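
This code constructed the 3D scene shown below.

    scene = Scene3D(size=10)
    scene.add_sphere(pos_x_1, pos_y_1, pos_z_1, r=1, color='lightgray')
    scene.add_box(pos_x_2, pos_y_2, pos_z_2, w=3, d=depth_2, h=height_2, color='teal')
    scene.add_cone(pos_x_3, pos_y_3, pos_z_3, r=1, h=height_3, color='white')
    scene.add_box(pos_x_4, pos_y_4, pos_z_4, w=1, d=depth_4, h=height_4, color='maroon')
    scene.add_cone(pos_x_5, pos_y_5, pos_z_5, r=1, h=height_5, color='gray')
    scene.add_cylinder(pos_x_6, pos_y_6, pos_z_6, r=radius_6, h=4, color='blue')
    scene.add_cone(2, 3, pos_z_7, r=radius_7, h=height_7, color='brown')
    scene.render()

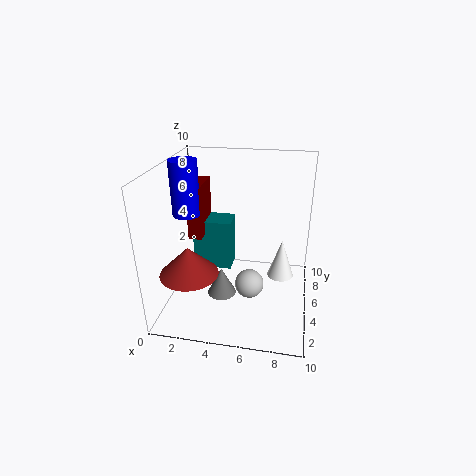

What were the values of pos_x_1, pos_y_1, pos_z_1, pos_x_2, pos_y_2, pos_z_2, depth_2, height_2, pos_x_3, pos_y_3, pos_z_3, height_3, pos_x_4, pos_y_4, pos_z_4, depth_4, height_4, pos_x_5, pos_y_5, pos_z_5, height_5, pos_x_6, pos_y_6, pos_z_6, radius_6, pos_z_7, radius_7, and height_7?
pos_x_1 = 6
pos_y_1 = 4
pos_z_1 = 2
pos_x_2 = 1
pos_y_2 = 7
pos_z_2 = 1
depth_2 = 2
height_2 = 4
pos_x_3 = 8
pos_y_3 = 7
pos_z_3 = 1
height_3 = 3
pos_x_4 = 1
pos_y_4 = 6
pos_z_4 = 4
depth_4 = 3
height_4 = 4
pos_x_5 = 4
pos_y_5 = 4
pos_z_5 = 1
height_5 = 2
pos_x_6 = 1
pos_y_6 = 6
pos_z_6 = 6
radius_6 = 1
pos_z_7 = 3
radius_7 = 2
height_7 = 2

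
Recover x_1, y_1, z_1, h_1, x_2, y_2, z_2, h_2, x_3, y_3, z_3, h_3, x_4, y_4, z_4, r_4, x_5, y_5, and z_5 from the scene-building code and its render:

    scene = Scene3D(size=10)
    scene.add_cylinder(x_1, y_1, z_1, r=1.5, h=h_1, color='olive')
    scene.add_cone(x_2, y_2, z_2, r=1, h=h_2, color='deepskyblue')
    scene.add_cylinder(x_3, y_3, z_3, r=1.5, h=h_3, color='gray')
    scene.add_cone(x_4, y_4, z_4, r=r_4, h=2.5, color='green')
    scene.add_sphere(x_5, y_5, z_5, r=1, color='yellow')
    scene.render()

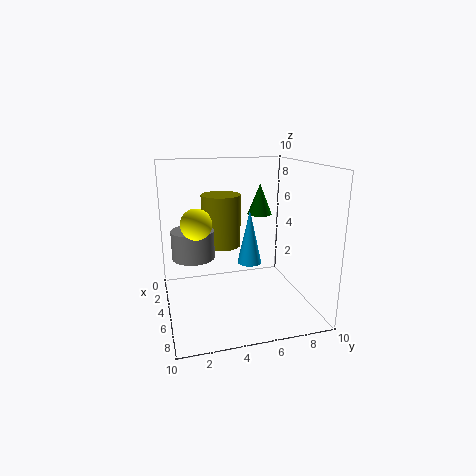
x_1 = 2
y_1 = 4.5
z_1 = 3.5
h_1 = 4
x_2 = 1.5
y_2 = 7
z_2 = 1.5
h_2 = 4.5
x_3 = 4
y_3 = 2
z_3 = 3.5
h_3 = 2
x_4 = 1
y_4 = 8
z_4 = 5.5
r_4 = 1
x_5 = 6
y_5 = 2
z_5 = 6.5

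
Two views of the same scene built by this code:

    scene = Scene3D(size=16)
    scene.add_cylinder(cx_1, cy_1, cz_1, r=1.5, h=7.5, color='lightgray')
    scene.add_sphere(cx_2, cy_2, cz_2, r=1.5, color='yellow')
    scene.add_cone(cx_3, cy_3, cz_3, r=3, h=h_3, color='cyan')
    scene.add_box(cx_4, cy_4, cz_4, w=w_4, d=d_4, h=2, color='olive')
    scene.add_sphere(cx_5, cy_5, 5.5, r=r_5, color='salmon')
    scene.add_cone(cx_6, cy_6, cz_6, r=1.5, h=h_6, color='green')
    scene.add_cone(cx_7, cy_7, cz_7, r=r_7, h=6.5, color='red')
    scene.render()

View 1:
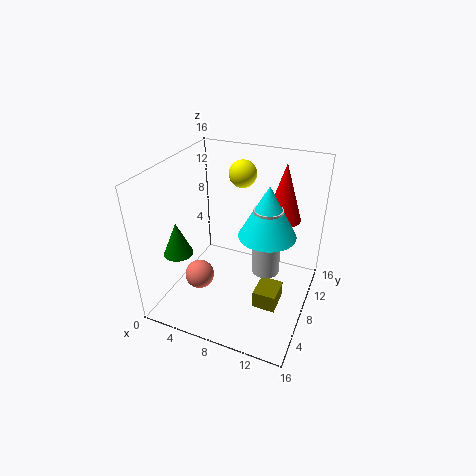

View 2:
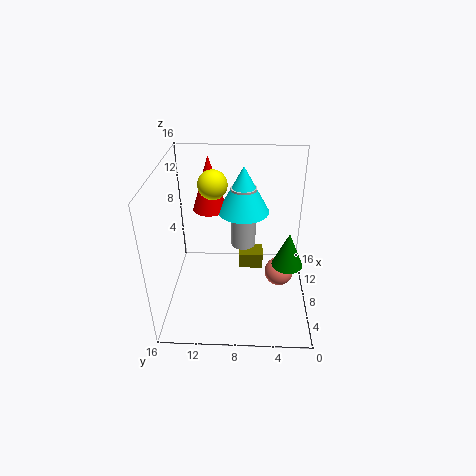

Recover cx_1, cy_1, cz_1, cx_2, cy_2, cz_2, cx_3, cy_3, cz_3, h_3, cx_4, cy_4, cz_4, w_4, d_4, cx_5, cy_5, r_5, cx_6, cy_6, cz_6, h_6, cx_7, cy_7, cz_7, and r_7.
cx_1 = 11.5
cy_1 = 7.5
cz_1 = 5
cx_2 = 7.5
cy_2 = 10.5
cz_2 = 14.5
cx_3 = 11.5
cy_3 = 7.5
cz_3 = 9.5
h_3 = 5.5
cx_4 = 11
cy_4 = 5
cz_4 = 1.5
w_4 = 2.5
d_4 = 3
cx_5 = 5.5
cy_5 = 3.5
r_5 = 1.5
cx_6 = 3.5
cy_6 = 3
cz_6 = 8
h_6 = 3.5
cx_7 = 12
cy_7 = 11.5
cz_7 = 9.5
r_7 = 2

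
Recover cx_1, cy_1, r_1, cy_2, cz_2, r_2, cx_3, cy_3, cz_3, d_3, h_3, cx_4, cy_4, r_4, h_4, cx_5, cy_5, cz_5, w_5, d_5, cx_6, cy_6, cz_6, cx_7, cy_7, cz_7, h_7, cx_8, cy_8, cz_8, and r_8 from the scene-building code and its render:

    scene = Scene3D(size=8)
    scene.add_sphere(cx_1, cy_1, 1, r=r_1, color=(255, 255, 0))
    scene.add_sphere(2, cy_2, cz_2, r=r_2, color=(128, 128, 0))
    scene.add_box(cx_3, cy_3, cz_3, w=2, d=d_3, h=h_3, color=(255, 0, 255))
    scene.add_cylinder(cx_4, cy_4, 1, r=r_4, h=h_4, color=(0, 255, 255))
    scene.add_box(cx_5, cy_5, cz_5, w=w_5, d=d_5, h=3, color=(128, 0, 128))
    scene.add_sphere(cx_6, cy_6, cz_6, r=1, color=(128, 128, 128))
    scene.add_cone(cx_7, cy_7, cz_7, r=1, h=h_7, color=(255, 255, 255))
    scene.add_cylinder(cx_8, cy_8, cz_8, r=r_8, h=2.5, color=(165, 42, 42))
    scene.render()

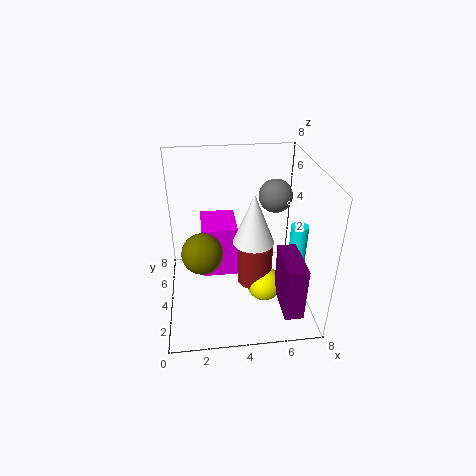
cx_1 = 5.5; cy_1 = 3.5; r_1 = 1; cy_2 = 2; cz_2 = 4.5; r_2 = 1; cx_3 = 2; cy_3 = 4; cz_3 = 1.5; d_3 = 2.5; h_3 = 3; cx_4 = 7.5; cy_4 = 4; r_4 = 0.5; h_4 = 3.5; cx_5 = 6; cy_5 = 0.5; cz_5 = 1; w_5 = 1; d_5 = 2.5; cx_6 = 6.5; cy_6 = 6; cz_6 = 5.5; cx_7 = 4.5; cy_7 = 2; cz_7 = 5; h_7 = 2.5; cx_8 = 5; cy_8 = 4; cz_8 = 1; r_8 = 1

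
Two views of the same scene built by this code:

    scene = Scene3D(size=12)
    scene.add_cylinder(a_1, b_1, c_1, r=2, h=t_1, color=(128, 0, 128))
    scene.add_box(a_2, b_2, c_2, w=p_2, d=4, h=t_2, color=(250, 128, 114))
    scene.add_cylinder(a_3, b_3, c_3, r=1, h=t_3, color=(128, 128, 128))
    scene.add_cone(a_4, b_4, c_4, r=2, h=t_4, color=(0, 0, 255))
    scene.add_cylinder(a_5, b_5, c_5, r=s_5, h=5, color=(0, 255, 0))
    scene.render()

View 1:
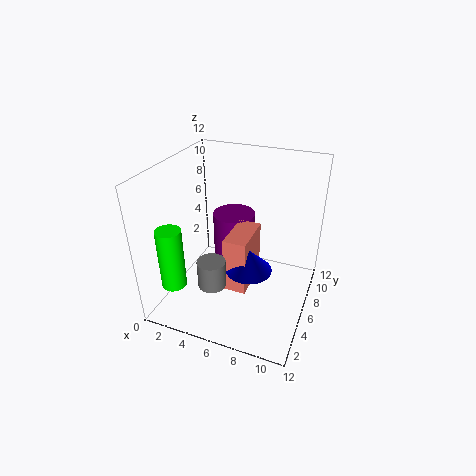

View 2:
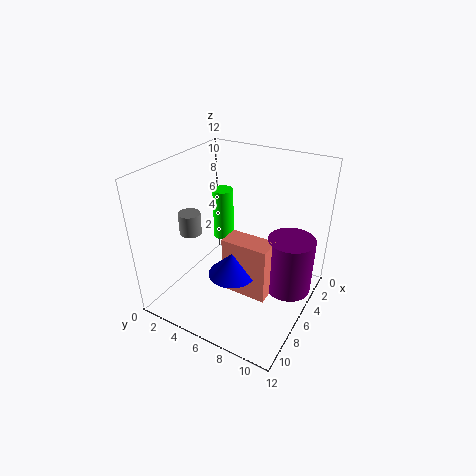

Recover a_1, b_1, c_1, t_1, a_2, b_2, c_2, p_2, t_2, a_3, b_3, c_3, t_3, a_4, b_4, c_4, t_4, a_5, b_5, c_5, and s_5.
a_1 = 4
b_1 = 10
c_1 = 1
t_1 = 5
a_2 = 5
b_2 = 5
c_2 = 1
p_2 = 2
t_2 = 5
a_3 = 6
b_3 = 1
c_3 = 5
t_3 = 2
a_4 = 7
b_4 = 6
c_4 = 3
t_4 = 2
a_5 = 2
b_5 = 2
c_5 = 3
s_5 = 1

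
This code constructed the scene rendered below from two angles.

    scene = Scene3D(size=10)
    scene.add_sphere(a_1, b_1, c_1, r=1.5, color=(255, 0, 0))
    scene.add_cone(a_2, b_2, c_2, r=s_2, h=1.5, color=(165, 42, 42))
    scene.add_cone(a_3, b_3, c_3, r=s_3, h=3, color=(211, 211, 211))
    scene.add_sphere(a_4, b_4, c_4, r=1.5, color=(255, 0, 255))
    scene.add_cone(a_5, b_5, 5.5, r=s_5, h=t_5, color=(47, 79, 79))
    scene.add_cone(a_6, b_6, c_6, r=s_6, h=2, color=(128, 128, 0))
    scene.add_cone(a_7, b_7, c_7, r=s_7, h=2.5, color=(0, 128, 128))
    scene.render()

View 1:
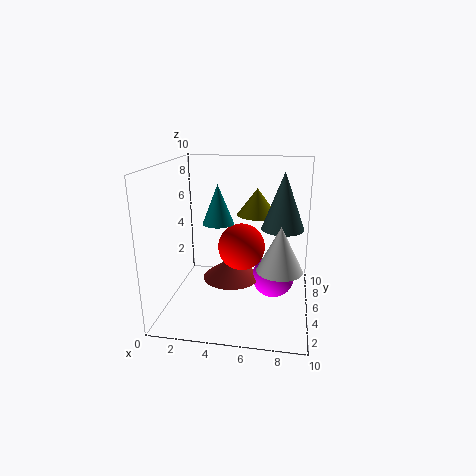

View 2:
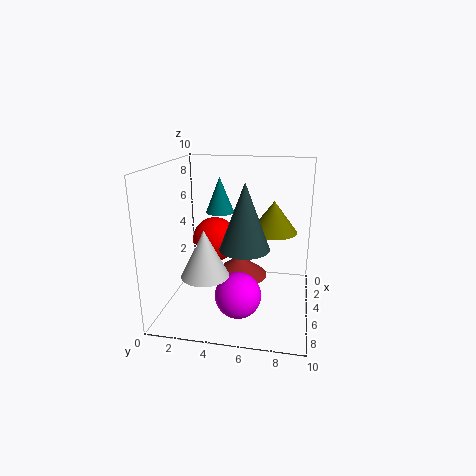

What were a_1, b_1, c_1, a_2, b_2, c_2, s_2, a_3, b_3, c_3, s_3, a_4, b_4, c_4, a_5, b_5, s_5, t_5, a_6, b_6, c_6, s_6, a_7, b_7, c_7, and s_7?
a_1 = 5.5
b_1 = 3.5
c_1 = 5
a_2 = 4.5
b_2 = 5
c_2 = 2
s_2 = 2
a_3 = 8
b_3 = 3.5
c_3 = 3.5
s_3 = 1.5
a_4 = 7.5
b_4 = 5.5
c_4 = 2
a_5 = 8
b_5 = 6
s_5 = 1.5
t_5 = 4
a_6 = 6
b_6 = 7.5
c_6 = 6
s_6 = 1.5
a_7 = 4
b_7 = 3.5
c_7 = 6.5
s_7 = 1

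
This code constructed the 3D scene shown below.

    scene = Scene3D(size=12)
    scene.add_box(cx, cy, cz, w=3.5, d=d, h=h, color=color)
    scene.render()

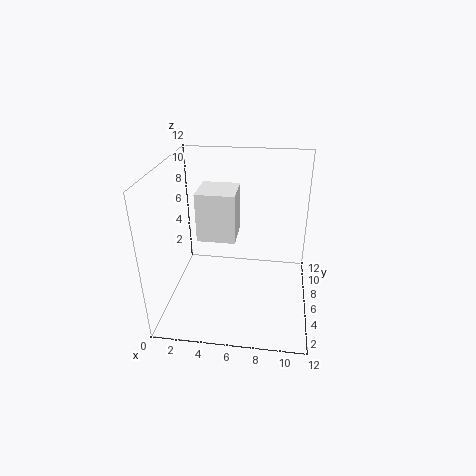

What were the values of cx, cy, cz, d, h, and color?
cx = 2; cy = 7.5; cz = 4.5; d = 3.5; h = 4.5; color = 'white'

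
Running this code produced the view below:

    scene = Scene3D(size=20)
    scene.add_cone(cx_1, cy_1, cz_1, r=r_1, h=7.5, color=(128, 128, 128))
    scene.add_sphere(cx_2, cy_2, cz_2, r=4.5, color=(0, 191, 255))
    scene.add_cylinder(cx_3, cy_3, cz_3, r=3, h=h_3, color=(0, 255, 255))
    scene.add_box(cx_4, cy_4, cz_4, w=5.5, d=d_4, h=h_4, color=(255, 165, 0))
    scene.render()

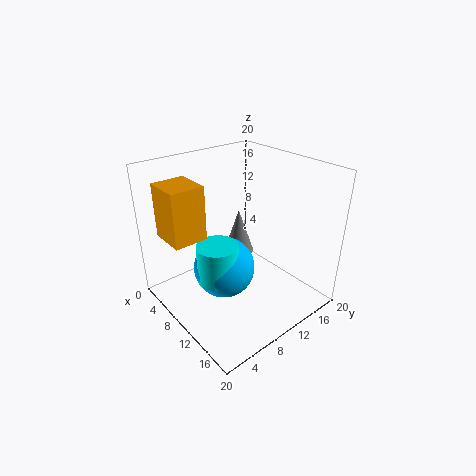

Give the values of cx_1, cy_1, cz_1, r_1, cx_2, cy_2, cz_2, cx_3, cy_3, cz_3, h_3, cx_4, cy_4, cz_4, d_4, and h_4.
cx_1 = 3; cy_1 = 16; cz_1 = 2.5; r_1 = 2.5; cx_2 = 8; cy_2 = 9; cz_2 = 4.5; cx_3 = 8.5; cy_3 = 7.5; cz_3 = 3.5; h_3 = 5.5; cx_4 = 0.5; cy_4 = 2.5; cz_4 = 9; d_4 = 5; h_4 = 8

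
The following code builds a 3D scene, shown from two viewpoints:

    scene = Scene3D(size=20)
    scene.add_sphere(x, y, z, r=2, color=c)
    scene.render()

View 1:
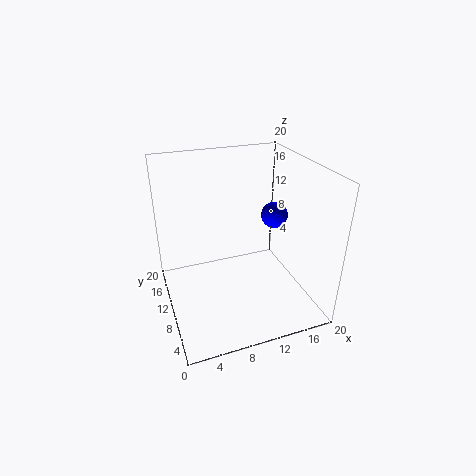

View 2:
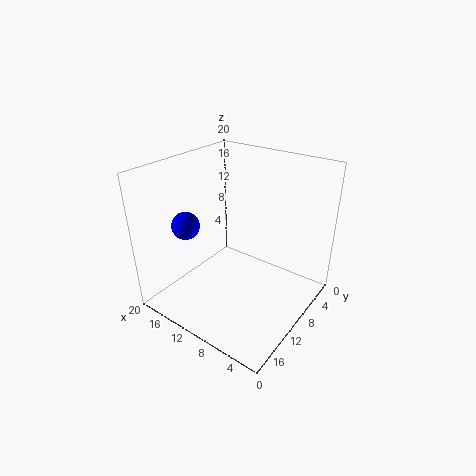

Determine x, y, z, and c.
x = 17; y = 13; z = 11; c = 'blue'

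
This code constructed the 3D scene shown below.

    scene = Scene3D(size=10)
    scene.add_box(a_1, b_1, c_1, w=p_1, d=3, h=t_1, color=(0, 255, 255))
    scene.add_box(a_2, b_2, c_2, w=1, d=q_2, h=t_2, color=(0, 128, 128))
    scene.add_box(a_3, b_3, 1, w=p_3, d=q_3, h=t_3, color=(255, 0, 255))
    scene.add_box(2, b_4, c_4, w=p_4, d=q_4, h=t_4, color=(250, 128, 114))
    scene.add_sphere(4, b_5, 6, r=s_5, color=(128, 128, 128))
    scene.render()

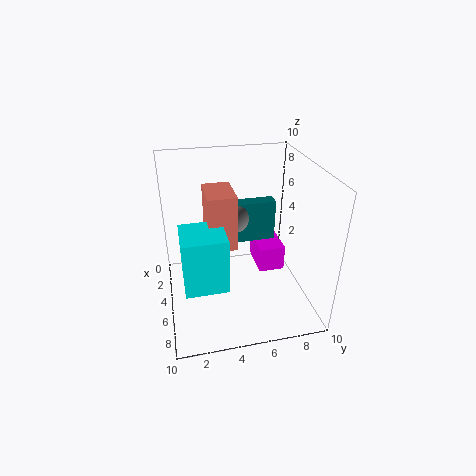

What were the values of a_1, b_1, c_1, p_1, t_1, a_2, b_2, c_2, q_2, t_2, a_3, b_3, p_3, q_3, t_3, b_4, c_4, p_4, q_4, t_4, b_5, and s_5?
a_1 = 4, b_1 = 1, c_1 = 2, p_1 = 3, t_1 = 4, a_2 = 3, b_2 = 5, c_2 = 4, q_2 = 3, t_2 = 3, a_3 = 1, b_3 = 7, p_3 = 3, q_3 = 2, t_3 = 2, b_4 = 3, c_4 = 4, p_4 = 3, q_4 = 2, t_4 = 4, b_5 = 5, s_5 = 1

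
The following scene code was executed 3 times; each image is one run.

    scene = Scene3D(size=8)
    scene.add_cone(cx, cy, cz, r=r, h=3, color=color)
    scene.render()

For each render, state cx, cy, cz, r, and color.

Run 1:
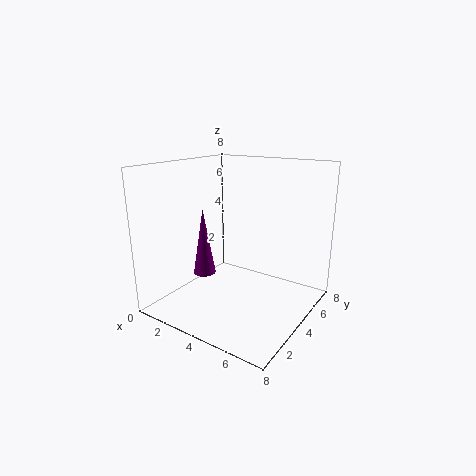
cx = 4.5; cy = 0.5; cz = 3.5; r = 0.5; color = 'purple'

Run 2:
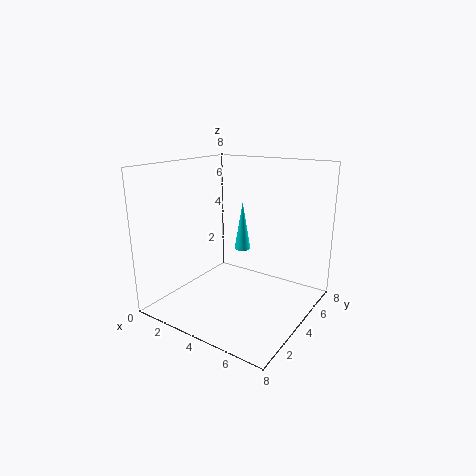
cx = 3; cy = 6; cz = 2.5; r = 0.5; color = 'cyan'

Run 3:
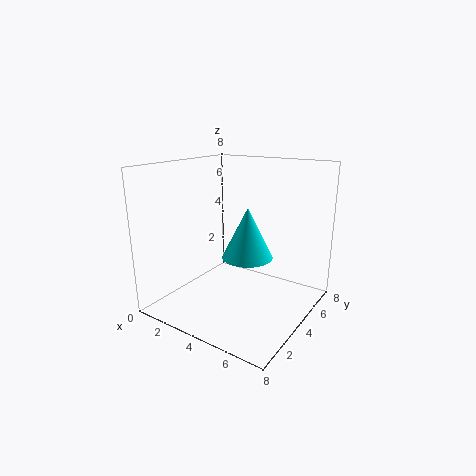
cx = 4; cy = 5; cz = 2.5; r = 1.5; color = 'cyan'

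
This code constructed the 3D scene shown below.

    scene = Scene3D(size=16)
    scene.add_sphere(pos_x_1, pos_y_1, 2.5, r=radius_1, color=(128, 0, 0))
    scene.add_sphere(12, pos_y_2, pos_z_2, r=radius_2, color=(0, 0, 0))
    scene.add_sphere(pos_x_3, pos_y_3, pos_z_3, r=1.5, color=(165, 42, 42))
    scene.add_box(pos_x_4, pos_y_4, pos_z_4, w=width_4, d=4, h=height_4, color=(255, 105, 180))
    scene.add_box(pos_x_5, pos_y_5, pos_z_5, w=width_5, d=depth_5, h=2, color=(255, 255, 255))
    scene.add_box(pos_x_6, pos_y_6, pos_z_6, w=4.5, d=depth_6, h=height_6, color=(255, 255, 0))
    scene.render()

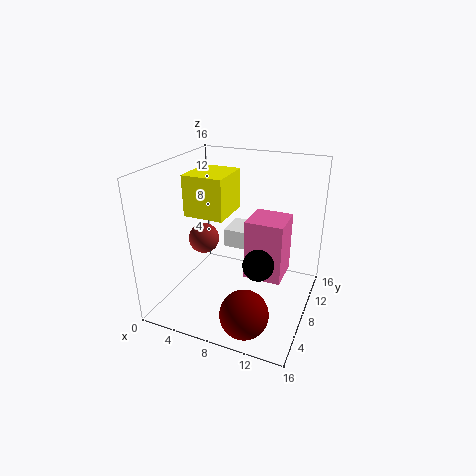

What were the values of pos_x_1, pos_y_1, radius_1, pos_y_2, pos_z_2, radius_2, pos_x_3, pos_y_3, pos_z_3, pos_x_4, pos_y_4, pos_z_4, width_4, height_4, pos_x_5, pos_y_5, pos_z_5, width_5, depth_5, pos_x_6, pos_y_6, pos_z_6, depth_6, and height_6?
pos_x_1 = 11; pos_y_1 = 2.5; radius_1 = 2.5; pos_y_2 = 3.5; pos_z_2 = 8; radius_2 = 1.5; pos_x_3 = 6; pos_y_3 = 4; pos_z_3 = 9.5; pos_x_4 = 9.5; pos_y_4 = 6; pos_z_4 = 4.5; width_4 = 4; height_4 = 6.5; pos_x_5 = 6.5; pos_y_5 = 7.5; pos_z_5 = 7; width_5 = 2.5; depth_5 = 3.5; pos_x_6 = 2.5; pos_y_6 = 6; pos_z_6 = 10.5; depth_6 = 5; height_6 = 4.5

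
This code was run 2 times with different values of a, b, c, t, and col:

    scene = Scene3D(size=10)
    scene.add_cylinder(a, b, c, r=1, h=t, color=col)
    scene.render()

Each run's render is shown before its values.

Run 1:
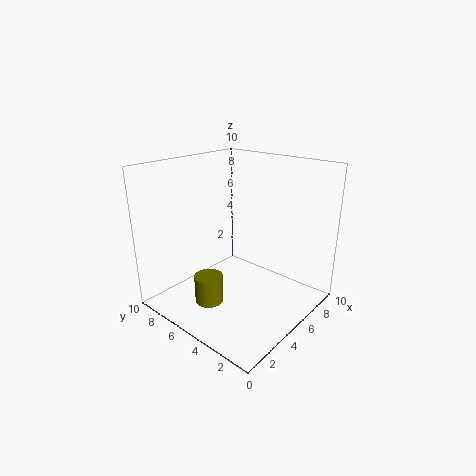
a = 3; b = 6; c = 0.5; t = 2; col = 'olive'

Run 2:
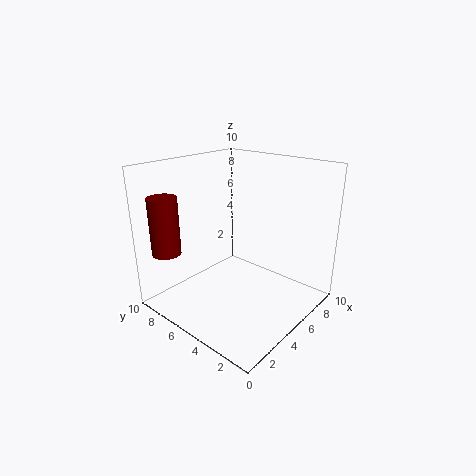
a = 1.5; b = 8.5; c = 4; t = 4; col = 'maroon'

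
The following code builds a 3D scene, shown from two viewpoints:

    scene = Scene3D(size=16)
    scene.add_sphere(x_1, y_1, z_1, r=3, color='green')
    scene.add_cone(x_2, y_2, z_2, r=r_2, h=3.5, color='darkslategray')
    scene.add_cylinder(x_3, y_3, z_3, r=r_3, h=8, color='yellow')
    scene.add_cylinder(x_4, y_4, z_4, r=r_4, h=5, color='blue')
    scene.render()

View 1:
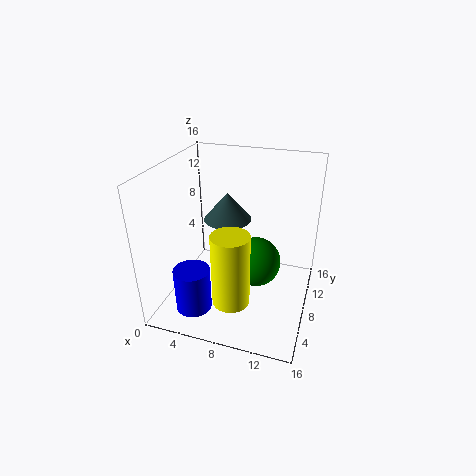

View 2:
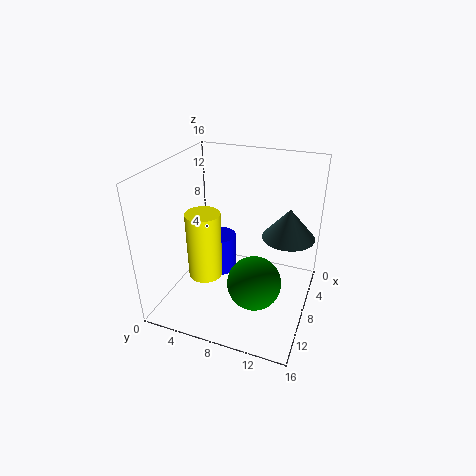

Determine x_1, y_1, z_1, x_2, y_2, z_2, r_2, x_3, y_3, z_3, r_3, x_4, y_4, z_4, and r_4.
x_1 = 9.5; y_1 = 10.5; z_1 = 3.5; x_2 = 5; y_2 = 13; z_2 = 7.5; r_2 = 3; x_3 = 8.5; y_3 = 4; z_3 = 2.5; r_3 = 2; x_4 = 4; y_4 = 4; z_4 = 0.5; r_4 = 2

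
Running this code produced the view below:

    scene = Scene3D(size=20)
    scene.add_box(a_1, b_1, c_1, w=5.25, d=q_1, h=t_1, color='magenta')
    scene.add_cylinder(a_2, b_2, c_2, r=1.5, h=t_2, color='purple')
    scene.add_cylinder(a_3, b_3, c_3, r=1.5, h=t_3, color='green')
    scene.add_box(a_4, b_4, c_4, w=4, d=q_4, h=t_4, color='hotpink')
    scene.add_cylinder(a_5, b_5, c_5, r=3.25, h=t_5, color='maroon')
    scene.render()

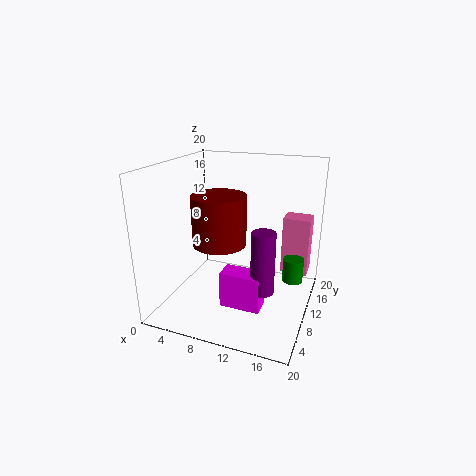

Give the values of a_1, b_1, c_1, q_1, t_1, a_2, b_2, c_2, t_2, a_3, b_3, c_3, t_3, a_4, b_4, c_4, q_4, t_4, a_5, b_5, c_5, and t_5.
a_1 = 9.75; b_1 = 4; c_1 = 2.75; q_1 = 2.75; t_1 = 4.75; a_2 = 15; b_2 = 5.5; c_2 = 5.25; t_2 = 8; a_3 = 17.25; b_3 = 13.75; c_3 = 2.75; t_3 = 3.5; a_4 = 15; b_4 = 15.25; c_4 = 3; q_4 = 3.25; t_4 = 8.75; a_5 = 9.75; b_5 = 4.5; c_5 = 11.5; t_5 = 6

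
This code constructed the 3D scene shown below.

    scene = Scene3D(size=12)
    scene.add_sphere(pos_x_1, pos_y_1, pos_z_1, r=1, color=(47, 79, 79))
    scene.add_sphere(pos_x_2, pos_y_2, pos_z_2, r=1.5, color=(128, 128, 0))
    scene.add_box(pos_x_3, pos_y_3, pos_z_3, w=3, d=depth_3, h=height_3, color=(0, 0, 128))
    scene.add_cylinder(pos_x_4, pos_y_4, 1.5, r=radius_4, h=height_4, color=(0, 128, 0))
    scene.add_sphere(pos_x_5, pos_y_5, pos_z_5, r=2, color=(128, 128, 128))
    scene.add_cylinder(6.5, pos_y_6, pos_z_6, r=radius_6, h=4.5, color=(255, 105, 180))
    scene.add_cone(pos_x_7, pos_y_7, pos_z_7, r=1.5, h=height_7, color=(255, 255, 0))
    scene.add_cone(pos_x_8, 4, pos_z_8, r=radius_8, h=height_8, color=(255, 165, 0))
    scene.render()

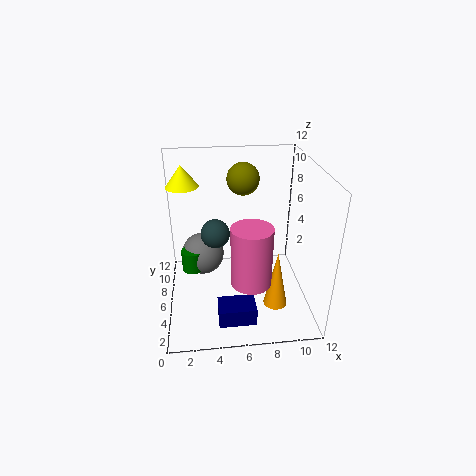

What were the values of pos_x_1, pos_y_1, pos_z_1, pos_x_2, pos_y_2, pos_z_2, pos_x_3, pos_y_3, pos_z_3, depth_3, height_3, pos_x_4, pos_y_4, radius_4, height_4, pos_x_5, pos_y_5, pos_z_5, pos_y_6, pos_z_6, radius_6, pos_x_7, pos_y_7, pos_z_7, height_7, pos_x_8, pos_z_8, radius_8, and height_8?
pos_x_1 = 4, pos_y_1 = 2.5, pos_z_1 = 8.5, pos_x_2 = 7, pos_y_2 = 10.5, pos_z_2 = 9.5, pos_x_3 = 4, pos_y_3 = 1.5, pos_z_3 = 0.5, depth_3 = 2, height_3 = 1.5, pos_x_4 = 2, pos_y_4 = 8.5, radius_4 = 1, height_4 = 2, pos_x_5 = 3, pos_y_5 = 9.5, pos_z_5 = 2.5, pos_y_6 = 2, pos_z_6 = 4.5, radius_6 = 1.5, pos_x_7 = 1.5, pos_y_7 = 10.5, pos_z_7 = 9, height_7 = 2, pos_x_8 = 9, pos_z_8 = 0.5, radius_8 = 1, height_8 = 5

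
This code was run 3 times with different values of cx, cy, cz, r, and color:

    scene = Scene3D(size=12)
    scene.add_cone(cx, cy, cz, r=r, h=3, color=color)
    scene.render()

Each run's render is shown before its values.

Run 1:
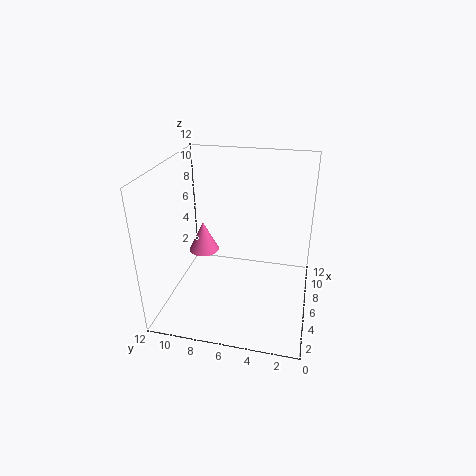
cx = 10
cy = 10.5
cz = 2
r = 1.5
color = 'hotpink'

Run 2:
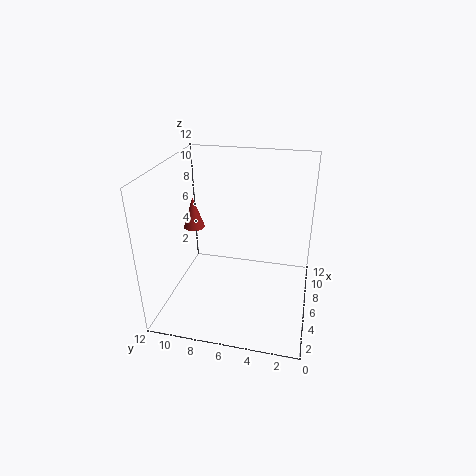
cx = 9
cy = 11
cz = 5
r = 1
color = 'brown'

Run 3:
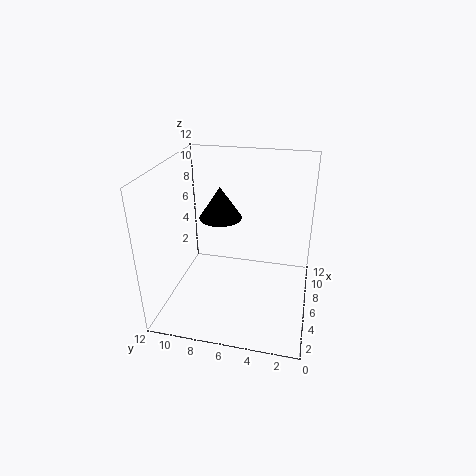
cx = 9.5
cy = 8.5
cz = 6
r = 2
color = 'black'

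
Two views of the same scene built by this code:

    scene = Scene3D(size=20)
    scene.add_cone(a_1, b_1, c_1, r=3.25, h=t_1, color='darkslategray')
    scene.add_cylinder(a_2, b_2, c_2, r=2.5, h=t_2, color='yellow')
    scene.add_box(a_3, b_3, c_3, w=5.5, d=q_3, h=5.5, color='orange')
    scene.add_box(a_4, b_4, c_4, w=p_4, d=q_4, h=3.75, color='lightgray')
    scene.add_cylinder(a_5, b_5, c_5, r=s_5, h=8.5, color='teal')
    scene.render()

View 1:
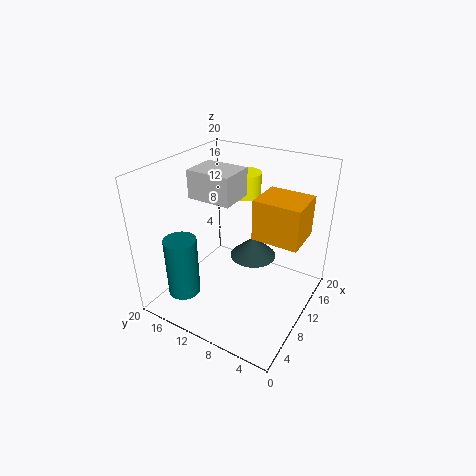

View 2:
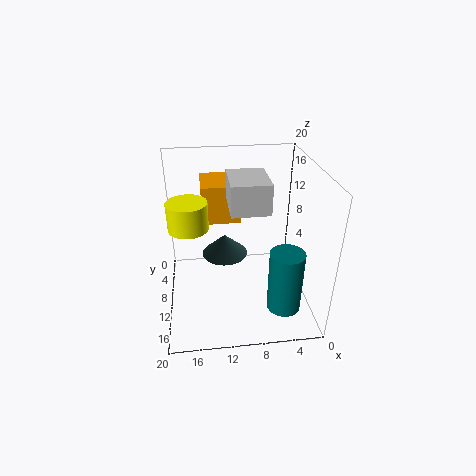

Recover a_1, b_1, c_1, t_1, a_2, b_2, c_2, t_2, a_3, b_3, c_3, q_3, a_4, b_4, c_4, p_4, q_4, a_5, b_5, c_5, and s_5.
a_1 = 11.75
b_1 = 8.5
c_1 = 6.75
t_1 = 3
a_2 = 16.5
b_2 = 12.75
c_2 = 13.5
t_2 = 3.5
a_3 = 9.25
b_3 = 1.25
c_3 = 11
q_3 = 6.25
a_4 = 6.75
b_4 = 9.5
c_4 = 16
p_4 = 4.75
q_4 = 6
a_5 = 4.5
b_5 = 15.75
c_5 = 2.25
s_5 = 2.25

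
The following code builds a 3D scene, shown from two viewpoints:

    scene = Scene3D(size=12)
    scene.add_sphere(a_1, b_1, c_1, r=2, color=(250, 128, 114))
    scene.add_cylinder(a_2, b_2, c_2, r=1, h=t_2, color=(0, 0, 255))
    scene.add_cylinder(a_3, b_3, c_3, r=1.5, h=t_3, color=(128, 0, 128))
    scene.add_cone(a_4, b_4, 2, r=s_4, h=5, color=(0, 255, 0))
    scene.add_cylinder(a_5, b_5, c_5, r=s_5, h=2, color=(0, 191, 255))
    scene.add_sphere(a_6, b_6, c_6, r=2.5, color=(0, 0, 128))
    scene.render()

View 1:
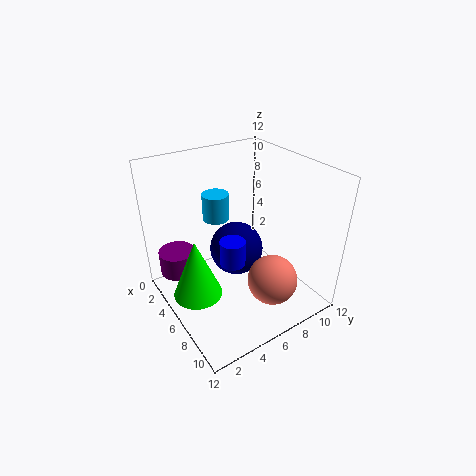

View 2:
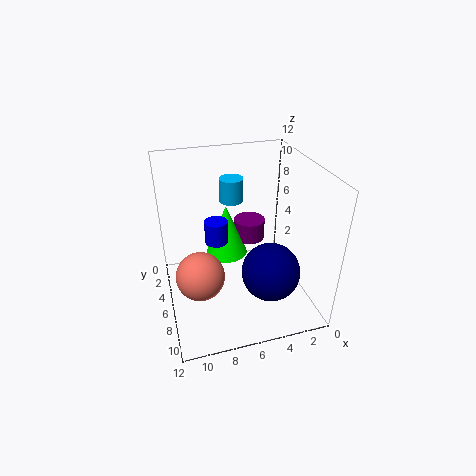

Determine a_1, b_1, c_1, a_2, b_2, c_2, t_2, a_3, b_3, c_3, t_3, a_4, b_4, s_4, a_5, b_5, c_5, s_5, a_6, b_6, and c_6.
a_1 = 9.5
b_1 = 7
c_1 = 3.5
a_2 = 7.5
b_2 = 4.5
c_2 = 5
t_2 = 2
a_3 = 3.5
b_3 = 1.5
c_3 = 3
t_3 = 2
a_4 = 6
b_4 = 2
s_4 = 2
a_5 = 6
b_5 = 4
c_5 = 8.5
s_5 = 1
a_6 = 3.5
b_6 = 7.5
c_6 = 3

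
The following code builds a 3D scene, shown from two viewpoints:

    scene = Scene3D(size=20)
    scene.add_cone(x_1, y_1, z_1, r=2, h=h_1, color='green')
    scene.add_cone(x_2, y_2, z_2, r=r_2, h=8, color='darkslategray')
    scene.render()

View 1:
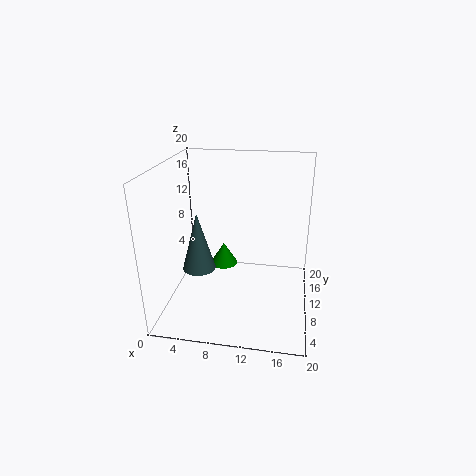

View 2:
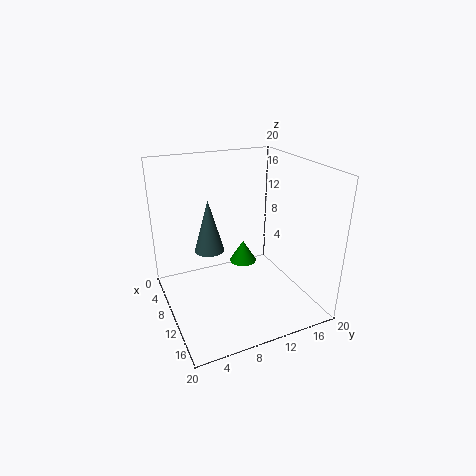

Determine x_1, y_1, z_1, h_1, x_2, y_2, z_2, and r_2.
x_1 = 7.5, y_1 = 12, z_1 = 4.75, h_1 = 3.25, x_2 = 5, y_2 = 7.5, z_2 = 6.25, r_2 = 2.25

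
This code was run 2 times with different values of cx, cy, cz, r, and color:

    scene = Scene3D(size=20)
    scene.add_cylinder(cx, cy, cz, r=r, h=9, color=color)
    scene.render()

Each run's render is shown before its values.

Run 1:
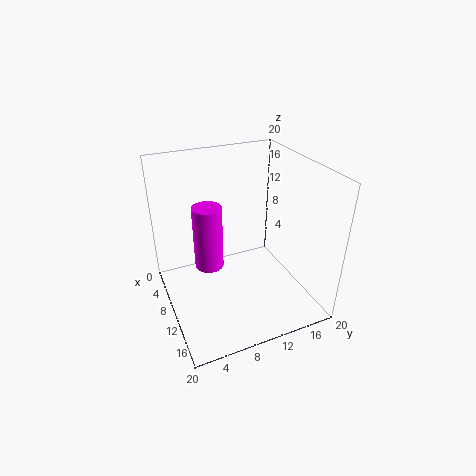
cx = 9; cy = 6; cz = 6; r = 2; color = 'magenta'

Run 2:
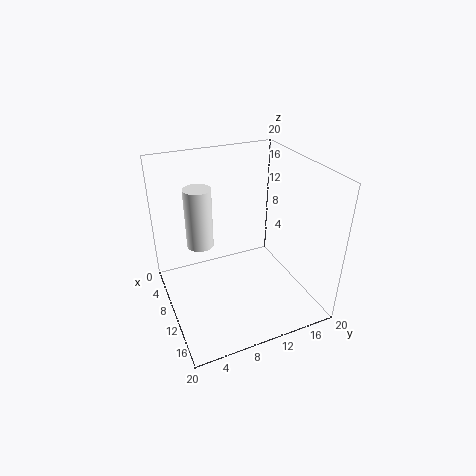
cx = 5; cy = 6; cz = 7; r = 2; color = 'white'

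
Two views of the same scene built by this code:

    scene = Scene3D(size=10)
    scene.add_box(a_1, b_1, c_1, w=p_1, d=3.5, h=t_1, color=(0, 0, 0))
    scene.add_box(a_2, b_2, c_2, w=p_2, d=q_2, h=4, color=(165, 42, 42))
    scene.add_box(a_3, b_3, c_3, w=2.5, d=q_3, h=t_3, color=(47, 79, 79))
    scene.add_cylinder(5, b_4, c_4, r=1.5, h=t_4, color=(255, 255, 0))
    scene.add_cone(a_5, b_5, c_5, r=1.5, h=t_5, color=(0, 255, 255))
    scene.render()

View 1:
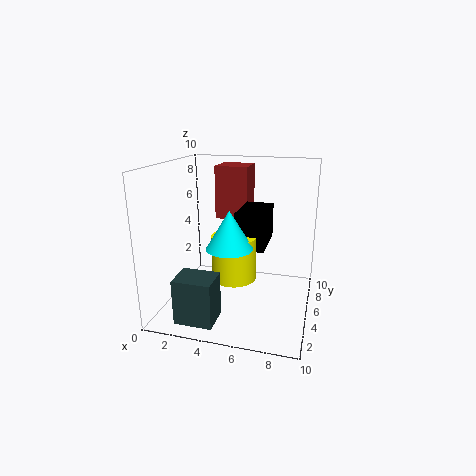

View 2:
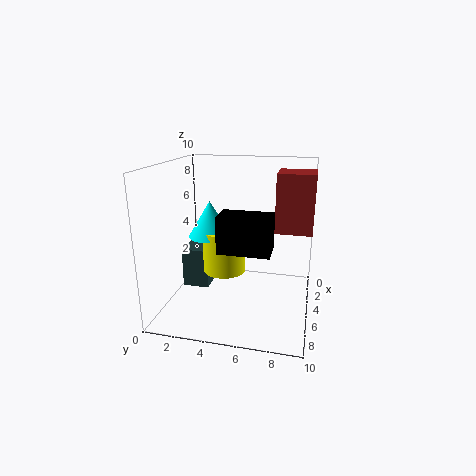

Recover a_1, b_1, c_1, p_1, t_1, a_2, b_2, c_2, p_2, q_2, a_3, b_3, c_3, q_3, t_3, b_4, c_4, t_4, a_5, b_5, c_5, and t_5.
a_1 = 5, b_1 = 4, c_1 = 4.5, p_1 = 2, t_1 = 2.5, a_2 = 2.5, b_2 = 7.5, c_2 = 5.5, p_2 = 2.5, q_2 = 2.5, a_3 = 2, b_3 = 0.5, c_3 = 0.5, q_3 = 2, t_3 = 3, b_4 = 4, c_4 = 2.5, t_4 = 3, a_5 = 5, b_5 = 3, c_5 = 5, t_5 = 2.5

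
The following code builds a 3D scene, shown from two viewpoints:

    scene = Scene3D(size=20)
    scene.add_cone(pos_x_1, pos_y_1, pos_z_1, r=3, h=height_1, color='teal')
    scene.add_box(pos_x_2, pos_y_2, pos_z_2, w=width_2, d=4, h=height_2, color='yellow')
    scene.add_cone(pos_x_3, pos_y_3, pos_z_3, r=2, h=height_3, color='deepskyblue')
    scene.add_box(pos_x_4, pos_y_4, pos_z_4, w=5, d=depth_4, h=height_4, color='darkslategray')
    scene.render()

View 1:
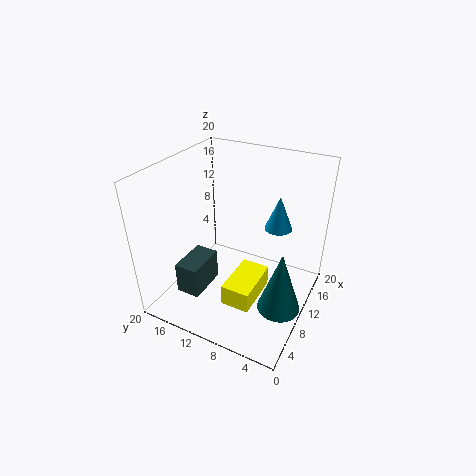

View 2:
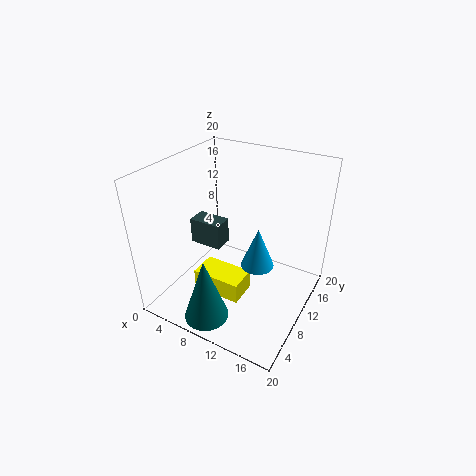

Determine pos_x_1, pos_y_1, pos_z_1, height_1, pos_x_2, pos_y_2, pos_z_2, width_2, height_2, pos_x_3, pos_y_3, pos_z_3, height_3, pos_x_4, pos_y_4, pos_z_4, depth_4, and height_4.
pos_x_1 = 9; pos_y_1 = 3; pos_z_1 = 1; height_1 = 9; pos_x_2 = 5; pos_y_2 = 6; pos_z_2 = 2; width_2 = 7; height_2 = 3; pos_x_3 = 15; pos_y_3 = 6; pos_z_3 = 10; height_3 = 5; pos_x_4 = 1; pos_y_4 = 11; pos_z_4 = 6; depth_4 = 3; height_4 = 4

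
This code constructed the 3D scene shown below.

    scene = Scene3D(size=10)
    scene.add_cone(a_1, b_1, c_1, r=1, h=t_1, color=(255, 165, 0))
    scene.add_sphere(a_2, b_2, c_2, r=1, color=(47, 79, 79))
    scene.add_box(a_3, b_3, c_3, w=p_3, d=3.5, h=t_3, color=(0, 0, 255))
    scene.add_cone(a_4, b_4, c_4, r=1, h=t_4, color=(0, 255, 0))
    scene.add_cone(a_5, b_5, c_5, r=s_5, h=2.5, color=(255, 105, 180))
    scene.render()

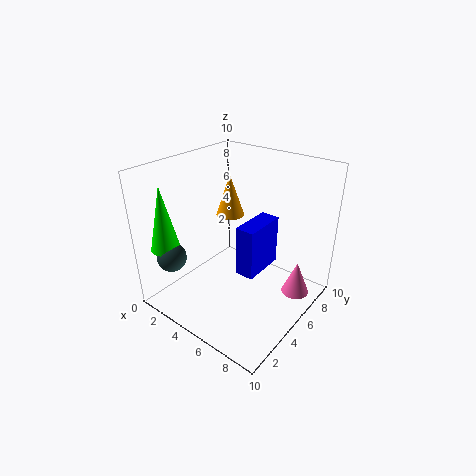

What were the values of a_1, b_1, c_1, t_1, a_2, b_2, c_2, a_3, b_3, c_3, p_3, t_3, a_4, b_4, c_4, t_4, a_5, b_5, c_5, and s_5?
a_1 = 3.5
b_1 = 6
c_1 = 6
t_1 = 3
a_2 = 2
b_2 = 1.5
c_2 = 4
a_3 = 4
b_3 = 6
c_3 = 1
p_3 = 1.5
t_3 = 4
a_4 = 1.5
b_4 = 1.5
c_4 = 4.5
t_4 = 4.5
a_5 = 8.5
b_5 = 7.5
c_5 = 0.5
s_5 = 1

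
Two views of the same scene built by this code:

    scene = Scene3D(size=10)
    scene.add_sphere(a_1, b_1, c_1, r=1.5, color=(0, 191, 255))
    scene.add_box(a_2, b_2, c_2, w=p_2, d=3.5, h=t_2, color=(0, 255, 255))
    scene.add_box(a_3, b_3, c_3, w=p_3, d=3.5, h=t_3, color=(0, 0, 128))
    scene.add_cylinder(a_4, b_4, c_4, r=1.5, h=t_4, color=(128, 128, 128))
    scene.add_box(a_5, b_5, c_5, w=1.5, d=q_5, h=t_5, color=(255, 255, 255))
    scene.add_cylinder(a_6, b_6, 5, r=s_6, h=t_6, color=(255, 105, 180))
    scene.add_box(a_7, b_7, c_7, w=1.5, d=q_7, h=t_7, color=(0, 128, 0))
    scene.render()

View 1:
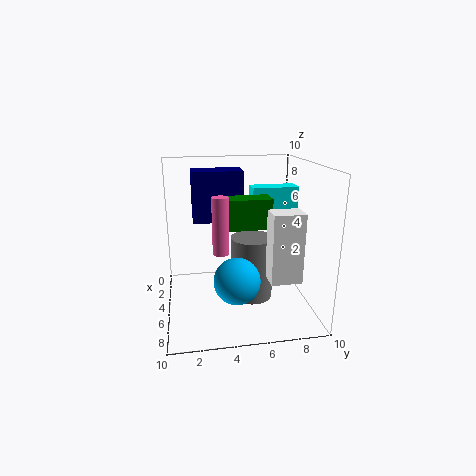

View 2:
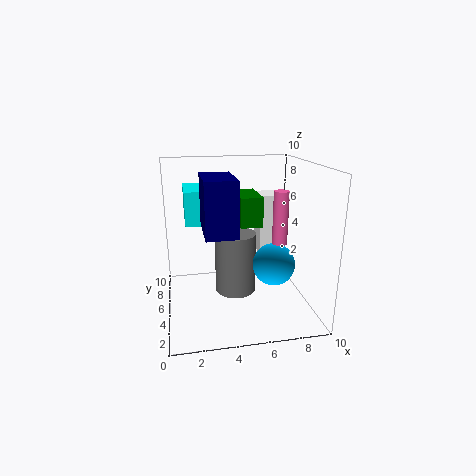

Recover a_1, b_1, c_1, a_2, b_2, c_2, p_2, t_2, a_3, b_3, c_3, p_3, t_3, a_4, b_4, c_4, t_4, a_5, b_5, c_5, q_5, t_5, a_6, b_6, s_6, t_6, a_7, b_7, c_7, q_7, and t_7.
a_1 = 7.5; b_1 = 4.5; c_1 = 3; a_2 = 1.5; b_2 = 6.5; c_2 = 5.5; p_2 = 1.5; t_2 = 2.5; a_3 = 2.5; b_3 = 2; c_3 = 6; p_3 = 2; t_3 = 3.5; a_4 = 5; b_4 = 6; c_4 = 0.5; t_4 = 4.5; a_5 = 7; b_5 = 6.5; c_5 = 3; q_5 = 2; t_5 = 4.5; a_6 = 7.5; b_6 = 3.5; s_6 = 0.5; t_6 = 3.5; a_7 = 5; b_7 = 4; c_7 = 6; q_7 = 3; t_7 = 2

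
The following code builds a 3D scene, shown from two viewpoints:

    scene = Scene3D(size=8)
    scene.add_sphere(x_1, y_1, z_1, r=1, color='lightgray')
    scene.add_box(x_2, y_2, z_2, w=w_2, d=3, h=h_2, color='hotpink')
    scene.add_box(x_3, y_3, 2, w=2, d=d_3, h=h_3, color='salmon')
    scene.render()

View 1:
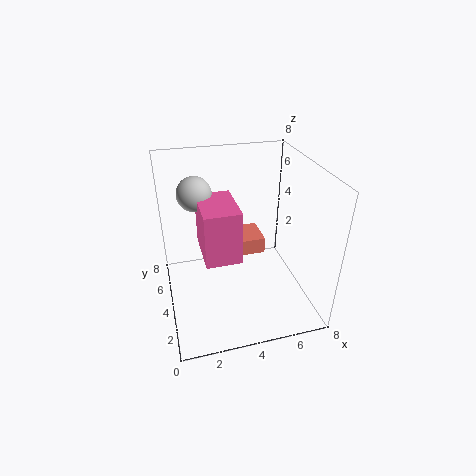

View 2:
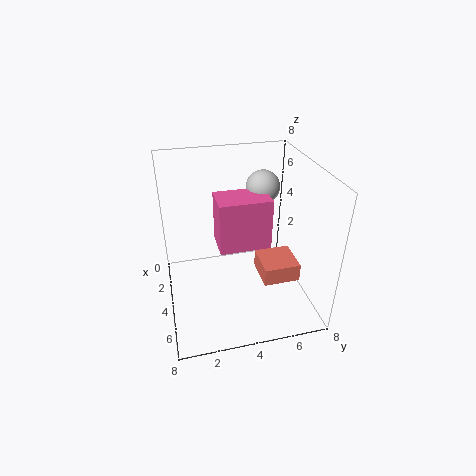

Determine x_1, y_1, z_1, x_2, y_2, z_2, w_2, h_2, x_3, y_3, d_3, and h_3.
x_1 = 2
y_1 = 6
z_1 = 6
x_2 = 2
y_2 = 3
z_2 = 3
w_2 = 2
h_2 = 3
x_3 = 4
y_3 = 5
d_3 = 2
h_3 = 1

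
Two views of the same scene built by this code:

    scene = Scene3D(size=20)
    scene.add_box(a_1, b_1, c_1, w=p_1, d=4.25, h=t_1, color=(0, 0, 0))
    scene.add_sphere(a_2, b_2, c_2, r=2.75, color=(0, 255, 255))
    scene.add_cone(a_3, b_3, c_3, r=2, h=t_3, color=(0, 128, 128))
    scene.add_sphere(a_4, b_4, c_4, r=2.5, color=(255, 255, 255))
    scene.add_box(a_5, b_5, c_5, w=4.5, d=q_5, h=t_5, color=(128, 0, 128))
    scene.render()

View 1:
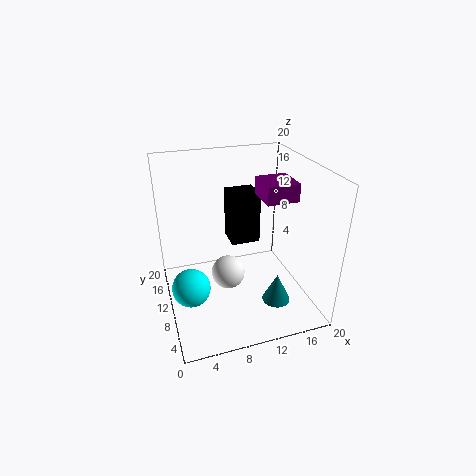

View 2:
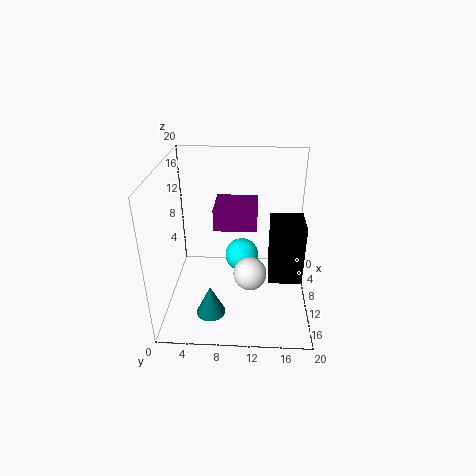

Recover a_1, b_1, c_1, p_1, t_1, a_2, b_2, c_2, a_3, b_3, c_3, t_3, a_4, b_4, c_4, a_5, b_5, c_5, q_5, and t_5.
a_1 = 10.5; b_1 = 14.25; c_1 = 6.25; p_1 = 4.5; t_1 = 8; a_2 = 3; b_2 = 10.25; c_2 = 2.75; a_3 = 14.75; b_3 = 6.5; c_3 = 0.75; t_3 = 4.25; a_4 = 9; b_4 = 11.75; c_4 = 3.25; a_5 = 13.25; b_5 = 7.75; c_5 = 15.25; q_5 = 4.75; t_5 = 2.5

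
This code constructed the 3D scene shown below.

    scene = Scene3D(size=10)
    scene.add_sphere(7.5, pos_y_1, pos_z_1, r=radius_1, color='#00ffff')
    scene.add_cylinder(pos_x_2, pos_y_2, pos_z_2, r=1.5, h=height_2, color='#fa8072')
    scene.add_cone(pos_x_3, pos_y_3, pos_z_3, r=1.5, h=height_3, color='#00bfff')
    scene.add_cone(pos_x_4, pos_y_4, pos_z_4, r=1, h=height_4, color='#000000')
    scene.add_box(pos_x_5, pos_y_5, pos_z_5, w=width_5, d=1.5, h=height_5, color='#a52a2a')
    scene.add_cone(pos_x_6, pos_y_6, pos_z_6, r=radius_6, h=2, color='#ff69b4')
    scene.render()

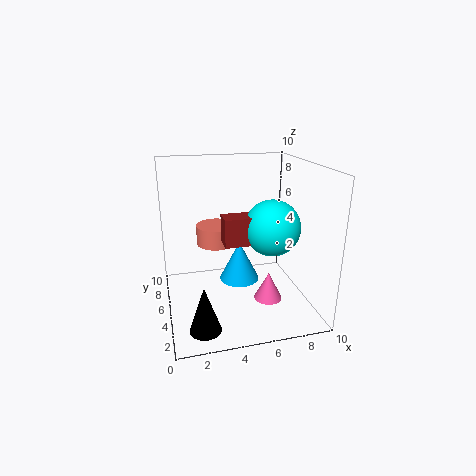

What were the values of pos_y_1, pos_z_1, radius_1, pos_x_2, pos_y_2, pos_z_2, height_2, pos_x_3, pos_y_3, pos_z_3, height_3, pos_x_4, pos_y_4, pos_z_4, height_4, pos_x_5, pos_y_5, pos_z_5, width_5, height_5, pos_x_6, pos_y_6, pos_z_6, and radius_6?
pos_y_1 = 5; pos_z_1 = 5.5; radius_1 = 2; pos_x_2 = 4; pos_y_2 = 8; pos_z_2 = 3.5; height_2 = 1.5; pos_x_3 = 5.5; pos_y_3 = 6.5; pos_z_3 = 1; height_3 = 3; pos_x_4 = 2; pos_y_4 = 1.5; pos_z_4 = 0.5; height_4 = 3; pos_x_5 = 4; pos_y_5 = 4.5; pos_z_5 = 4.5; width_5 = 3; height_5 = 2; pos_x_6 = 7; pos_y_6 = 4; pos_z_6 = 0.5; radius_6 = 1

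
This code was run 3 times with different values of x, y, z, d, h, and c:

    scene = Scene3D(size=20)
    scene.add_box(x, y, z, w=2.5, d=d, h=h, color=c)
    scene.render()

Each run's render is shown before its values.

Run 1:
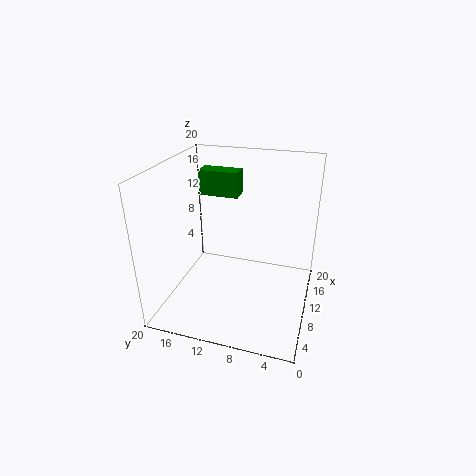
x = 11.25
y = 10.5
z = 15.25
d = 5.5
h = 3.5
c = 'green'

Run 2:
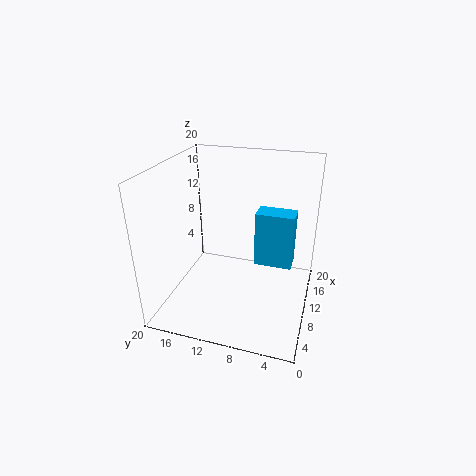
x = 3.25
y = 1.75
z = 10.75
d = 4.25
h = 6.25
c = 'deepskyblue'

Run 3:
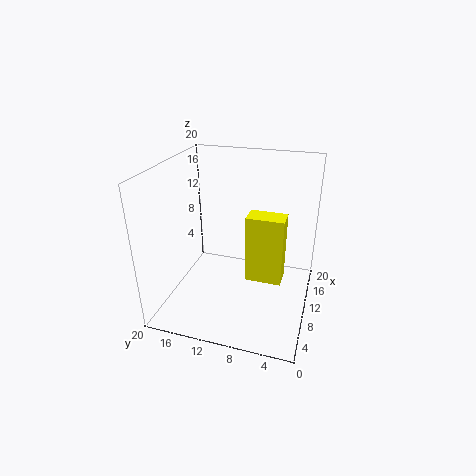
x = 3
y = 2.75
z = 8.5
d = 4.25
h = 8
c = 'yellow'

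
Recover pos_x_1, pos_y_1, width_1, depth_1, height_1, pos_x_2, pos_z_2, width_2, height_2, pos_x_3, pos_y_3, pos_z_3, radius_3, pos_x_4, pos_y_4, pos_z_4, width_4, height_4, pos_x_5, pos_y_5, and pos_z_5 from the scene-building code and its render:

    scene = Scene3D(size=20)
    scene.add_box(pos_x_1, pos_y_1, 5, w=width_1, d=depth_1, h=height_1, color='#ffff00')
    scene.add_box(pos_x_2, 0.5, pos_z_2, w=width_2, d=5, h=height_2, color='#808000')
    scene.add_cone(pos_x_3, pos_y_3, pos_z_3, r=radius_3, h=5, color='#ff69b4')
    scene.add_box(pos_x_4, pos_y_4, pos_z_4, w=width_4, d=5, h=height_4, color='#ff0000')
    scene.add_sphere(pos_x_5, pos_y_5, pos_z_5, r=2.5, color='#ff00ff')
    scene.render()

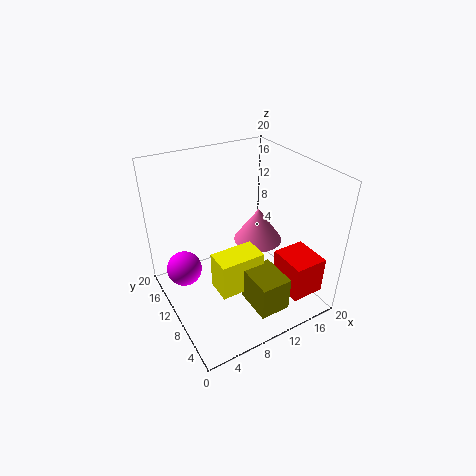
pos_x_1 = 5, pos_y_1 = 5, width_1 = 6, depth_1 = 3.5, height_1 = 5, pos_x_2 = 8, pos_z_2 = 4, width_2 = 4, height_2 = 4.5, pos_x_3 = 14, pos_y_3 = 11, pos_z_3 = 8, radius_3 = 3.5, pos_x_4 = 13, pos_y_4 = 0.5, pos_z_4 = 4.5, width_4 = 4.5, height_4 = 5, pos_x_5 = 3, pos_y_5 = 13.5, pos_z_5 = 5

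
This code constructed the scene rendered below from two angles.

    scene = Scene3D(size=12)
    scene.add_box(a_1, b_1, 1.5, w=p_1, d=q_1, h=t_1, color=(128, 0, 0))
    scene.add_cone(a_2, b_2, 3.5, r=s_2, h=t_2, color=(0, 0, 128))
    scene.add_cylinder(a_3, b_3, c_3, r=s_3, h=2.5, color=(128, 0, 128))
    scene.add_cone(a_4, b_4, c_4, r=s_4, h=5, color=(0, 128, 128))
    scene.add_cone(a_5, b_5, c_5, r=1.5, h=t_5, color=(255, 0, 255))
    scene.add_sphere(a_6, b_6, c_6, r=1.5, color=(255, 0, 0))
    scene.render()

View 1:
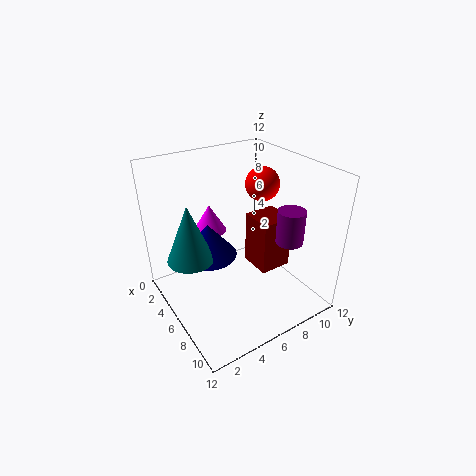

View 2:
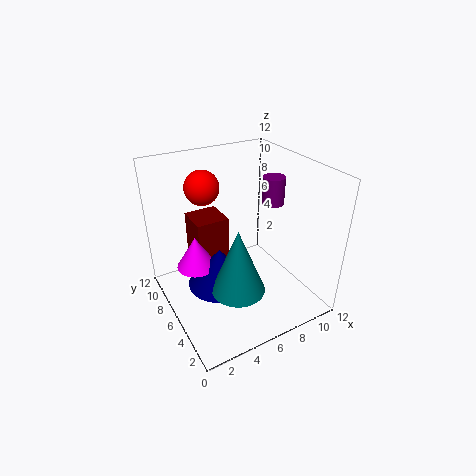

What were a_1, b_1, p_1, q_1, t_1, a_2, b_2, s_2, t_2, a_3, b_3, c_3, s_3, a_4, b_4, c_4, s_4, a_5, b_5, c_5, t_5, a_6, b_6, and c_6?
a_1 = 3.5
b_1 = 8.5
p_1 = 3
q_1 = 3
t_1 = 5
a_2 = 3.5
b_2 = 4.5
s_2 = 2.5
t_2 = 3
a_3 = 10.5
b_3 = 7.5
c_3 = 7.5
s_3 = 1
a_4 = 4
b_4 = 2.5
c_4 = 4
s_4 = 2
a_5 = 2
b_5 = 5.5
c_5 = 5
t_5 = 2.5
a_6 = 4.5
b_6 = 9.5
c_6 = 9.5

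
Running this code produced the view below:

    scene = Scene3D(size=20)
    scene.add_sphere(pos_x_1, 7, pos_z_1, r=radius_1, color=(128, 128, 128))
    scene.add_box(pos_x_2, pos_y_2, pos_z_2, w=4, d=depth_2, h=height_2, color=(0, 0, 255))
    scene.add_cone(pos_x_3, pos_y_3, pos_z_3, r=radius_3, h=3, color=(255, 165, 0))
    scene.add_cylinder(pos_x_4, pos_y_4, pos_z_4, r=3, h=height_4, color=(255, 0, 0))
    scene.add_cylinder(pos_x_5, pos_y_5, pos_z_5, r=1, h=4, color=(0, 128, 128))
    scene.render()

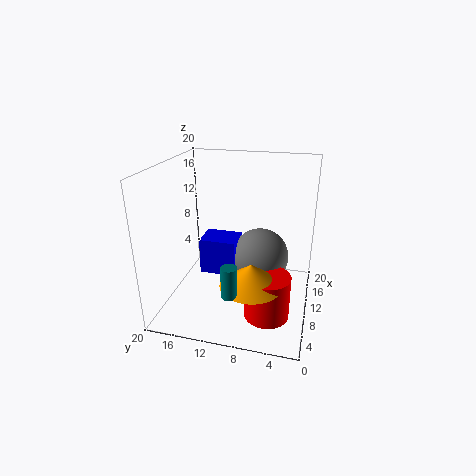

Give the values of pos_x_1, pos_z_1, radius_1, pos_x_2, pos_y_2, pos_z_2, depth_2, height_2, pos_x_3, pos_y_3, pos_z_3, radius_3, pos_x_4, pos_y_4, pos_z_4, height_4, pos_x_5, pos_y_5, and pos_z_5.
pos_x_1 = 11, pos_z_1 = 7, radius_1 = 4, pos_x_2 = 8, pos_y_2 = 10, pos_z_2 = 5, depth_2 = 5, height_2 = 5, pos_x_3 = 5, pos_y_3 = 7, pos_z_3 = 6, radius_3 = 4, pos_x_4 = 6, pos_y_4 = 5, pos_z_4 = 1, height_4 = 6, pos_x_5 = 2, pos_y_5 = 9, pos_z_5 = 6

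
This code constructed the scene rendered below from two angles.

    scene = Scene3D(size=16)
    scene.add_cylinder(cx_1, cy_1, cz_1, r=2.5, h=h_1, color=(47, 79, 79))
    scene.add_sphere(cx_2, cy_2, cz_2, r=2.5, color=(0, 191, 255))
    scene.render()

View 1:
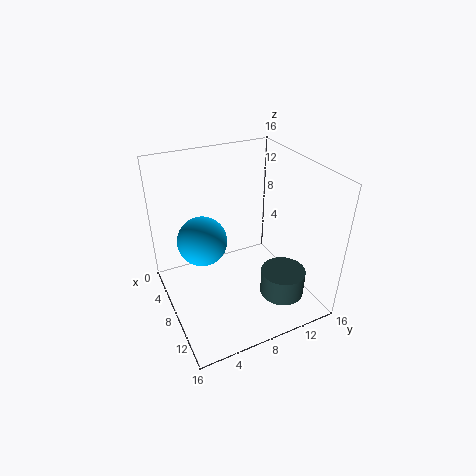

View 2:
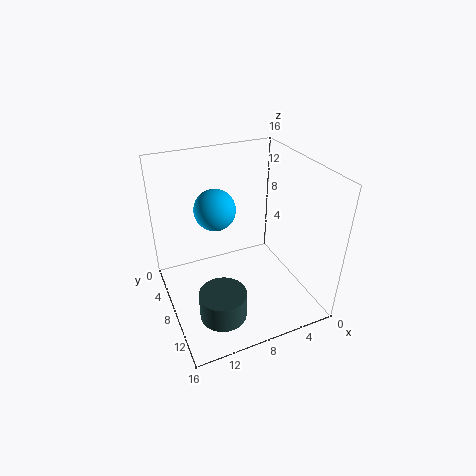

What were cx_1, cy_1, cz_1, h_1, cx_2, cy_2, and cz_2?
cx_1 = 11.5; cy_1 = 12; cz_1 = 1.5; h_1 = 3; cx_2 = 9; cy_2 = 3.5; cz_2 = 9.5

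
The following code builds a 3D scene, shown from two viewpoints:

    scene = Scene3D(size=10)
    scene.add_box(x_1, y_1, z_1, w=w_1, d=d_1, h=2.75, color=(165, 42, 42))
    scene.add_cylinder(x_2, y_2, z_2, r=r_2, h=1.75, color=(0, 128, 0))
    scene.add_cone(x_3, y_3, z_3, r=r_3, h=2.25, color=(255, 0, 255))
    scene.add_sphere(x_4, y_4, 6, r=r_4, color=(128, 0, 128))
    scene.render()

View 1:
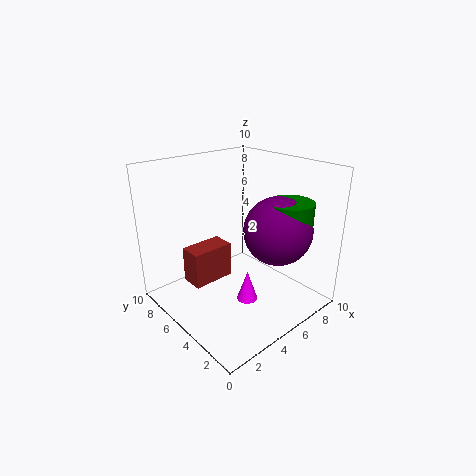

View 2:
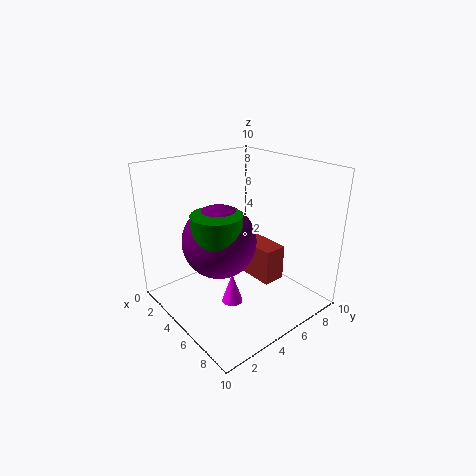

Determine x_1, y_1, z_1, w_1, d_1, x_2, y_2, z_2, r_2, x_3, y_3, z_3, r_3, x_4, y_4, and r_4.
x_1 = 2.75, y_1 = 7, z_1 = 0.75, w_1 = 3.25, d_1 = 1.75, x_2 = 6.75, y_2 = 2, z_2 = 6.25, r_2 = 1.5, x_3 = 5.25, y_3 = 4.25, z_3 = 0.25, r_3 = 0.75, x_4 = 6.25, y_4 = 2.5, r_4 = 2.25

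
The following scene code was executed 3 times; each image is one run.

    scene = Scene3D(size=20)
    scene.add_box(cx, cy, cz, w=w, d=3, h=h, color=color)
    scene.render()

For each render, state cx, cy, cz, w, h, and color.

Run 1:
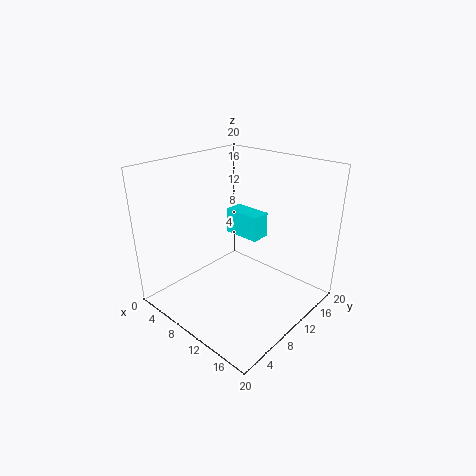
cx = 3
cy = 15
cz = 7
w = 6
h = 4
color = 'cyan'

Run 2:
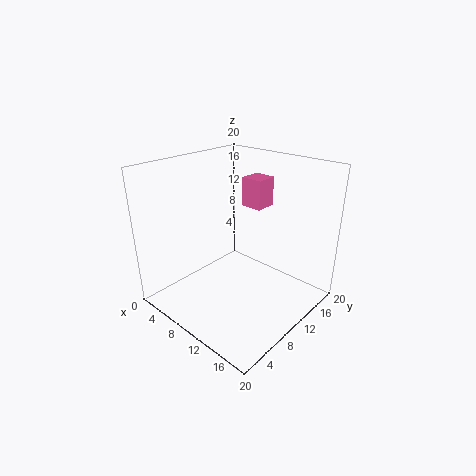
cx = 9
cy = 12
cz = 14
w = 3
h = 4
color = 'hotpink'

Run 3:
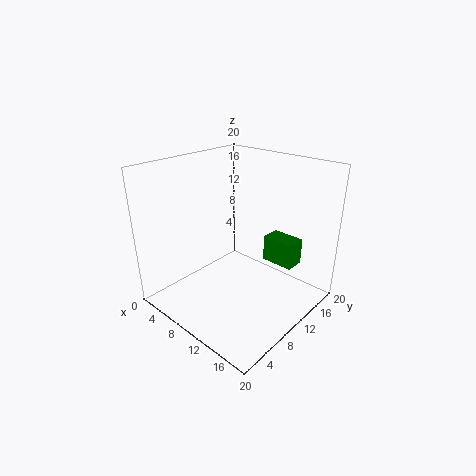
cx = 10
cy = 16
cz = 4
w = 5
h = 4
color = 'green'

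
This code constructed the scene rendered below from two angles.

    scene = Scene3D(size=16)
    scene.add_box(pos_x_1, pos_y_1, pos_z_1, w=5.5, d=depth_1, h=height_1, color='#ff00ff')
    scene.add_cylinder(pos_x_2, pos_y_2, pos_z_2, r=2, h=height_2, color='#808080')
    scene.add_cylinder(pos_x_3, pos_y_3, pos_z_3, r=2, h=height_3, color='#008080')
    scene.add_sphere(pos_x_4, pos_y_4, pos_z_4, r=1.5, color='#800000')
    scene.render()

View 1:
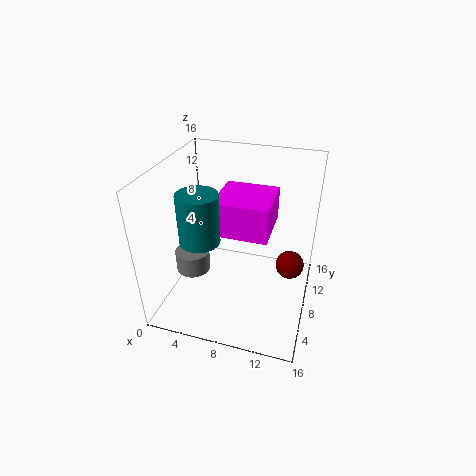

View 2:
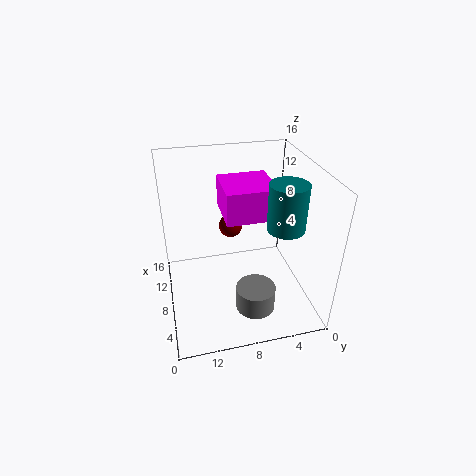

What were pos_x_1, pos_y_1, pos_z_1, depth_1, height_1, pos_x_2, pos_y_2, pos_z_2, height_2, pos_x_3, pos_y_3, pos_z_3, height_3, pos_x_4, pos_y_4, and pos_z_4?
pos_x_1 = 6.5
pos_y_1 = 4
pos_z_1 = 10.5
depth_1 = 5.5
height_1 = 3.5
pos_x_2 = 2.5
pos_y_2 = 7.5
pos_z_2 = 3
height_2 = 2.5
pos_x_3 = 5.5
pos_y_3 = 3.5
pos_z_3 = 10
height_3 = 5
pos_x_4 = 14
pos_y_4 = 7.5
pos_z_4 = 6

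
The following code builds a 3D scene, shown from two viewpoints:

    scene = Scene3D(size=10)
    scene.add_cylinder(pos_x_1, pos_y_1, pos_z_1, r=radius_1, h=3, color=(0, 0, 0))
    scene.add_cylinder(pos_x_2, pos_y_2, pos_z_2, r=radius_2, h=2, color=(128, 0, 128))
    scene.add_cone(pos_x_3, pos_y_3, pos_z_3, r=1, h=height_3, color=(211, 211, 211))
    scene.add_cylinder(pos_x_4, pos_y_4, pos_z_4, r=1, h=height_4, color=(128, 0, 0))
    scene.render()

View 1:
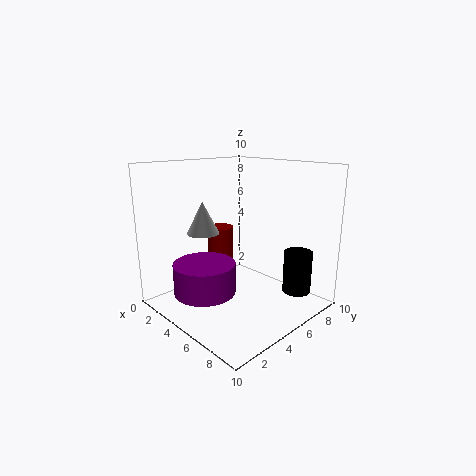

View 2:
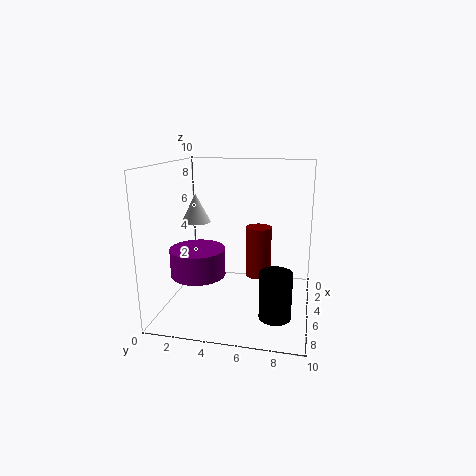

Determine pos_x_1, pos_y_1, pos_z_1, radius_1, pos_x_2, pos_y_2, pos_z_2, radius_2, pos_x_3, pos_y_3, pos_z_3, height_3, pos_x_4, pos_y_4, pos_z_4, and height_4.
pos_x_1 = 8
pos_y_1 = 8
pos_z_1 = 1
radius_1 = 1
pos_x_2 = 5
pos_y_2 = 2
pos_z_2 = 2
radius_2 = 2
pos_x_3 = 5
pos_y_3 = 2
pos_z_3 = 6
height_3 = 2
pos_x_4 = 2
pos_y_4 = 6
pos_z_4 = 1
height_4 = 4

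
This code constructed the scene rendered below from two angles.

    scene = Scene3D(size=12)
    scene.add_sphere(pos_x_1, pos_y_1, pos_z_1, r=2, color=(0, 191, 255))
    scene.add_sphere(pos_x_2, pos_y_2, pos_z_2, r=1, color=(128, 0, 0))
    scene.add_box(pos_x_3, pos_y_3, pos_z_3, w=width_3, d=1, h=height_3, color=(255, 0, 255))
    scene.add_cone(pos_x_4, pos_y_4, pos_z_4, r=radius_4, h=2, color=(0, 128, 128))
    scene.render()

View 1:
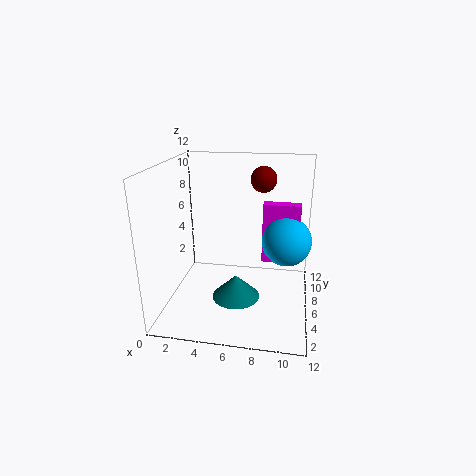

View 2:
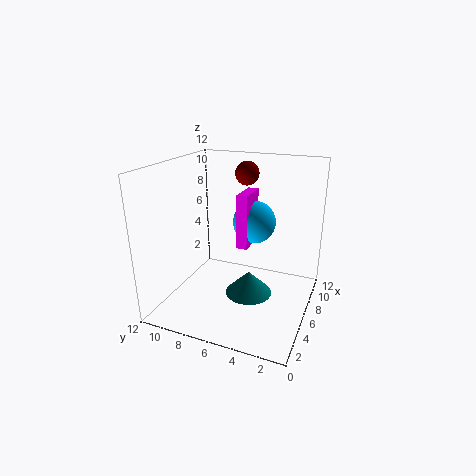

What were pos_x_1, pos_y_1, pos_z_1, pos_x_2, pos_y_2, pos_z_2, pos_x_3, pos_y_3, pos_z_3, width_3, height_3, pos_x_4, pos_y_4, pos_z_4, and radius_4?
pos_x_1 = 10; pos_y_1 = 6; pos_z_1 = 6; pos_x_2 = 8; pos_y_2 = 6; pos_z_2 = 11; pos_x_3 = 8; pos_y_3 = 6; pos_z_3 = 4; width_3 = 3; height_3 = 5; pos_x_4 = 6; pos_y_4 = 5; pos_z_4 = 1; radius_4 = 2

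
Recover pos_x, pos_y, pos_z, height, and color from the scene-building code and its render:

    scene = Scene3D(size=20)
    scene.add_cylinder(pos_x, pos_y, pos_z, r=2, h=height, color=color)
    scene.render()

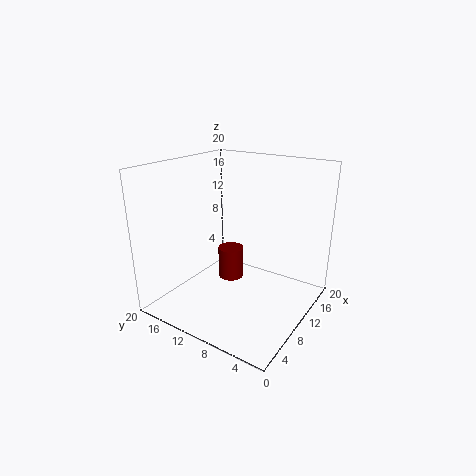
pos_x = 14; pos_y = 14; pos_z = 1; height = 5; color = 'maroon'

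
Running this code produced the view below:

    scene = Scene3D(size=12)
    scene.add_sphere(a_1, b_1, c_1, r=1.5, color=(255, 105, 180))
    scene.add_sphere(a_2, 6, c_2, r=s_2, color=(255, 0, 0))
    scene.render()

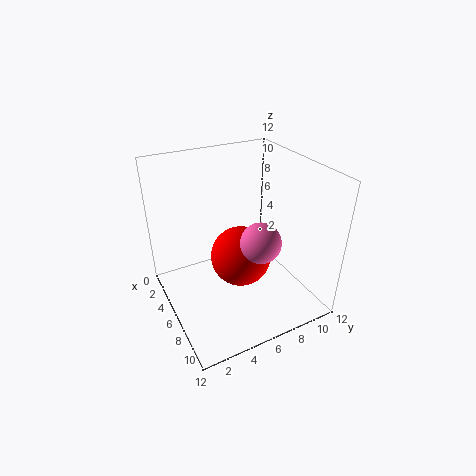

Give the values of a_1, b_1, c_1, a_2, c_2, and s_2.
a_1 = 9.5
b_1 = 6
c_1 = 7.5
a_2 = 6.5
c_2 = 4.5
s_2 = 2.5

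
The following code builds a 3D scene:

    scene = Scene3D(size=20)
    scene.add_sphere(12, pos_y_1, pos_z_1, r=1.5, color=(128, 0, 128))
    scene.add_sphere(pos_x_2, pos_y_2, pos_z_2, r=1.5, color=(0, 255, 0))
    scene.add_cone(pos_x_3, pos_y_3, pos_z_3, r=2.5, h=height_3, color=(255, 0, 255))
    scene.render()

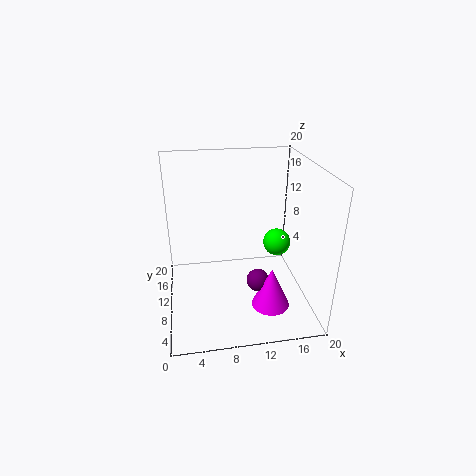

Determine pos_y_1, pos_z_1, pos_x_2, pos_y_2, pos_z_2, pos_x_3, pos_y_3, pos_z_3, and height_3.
pos_y_1 = 6
pos_z_1 = 5.5
pos_x_2 = 13
pos_y_2 = 2
pos_z_2 = 13.5
pos_x_3 = 13.5
pos_y_3 = 4.5
pos_z_3 = 2.5
height_3 = 5.5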